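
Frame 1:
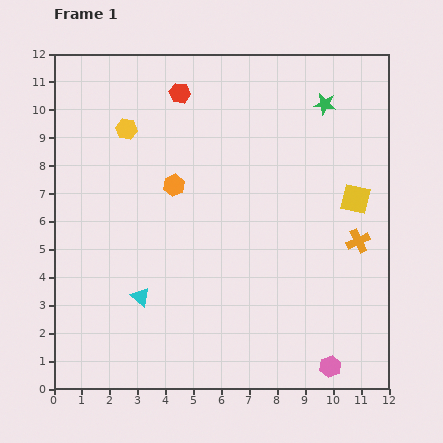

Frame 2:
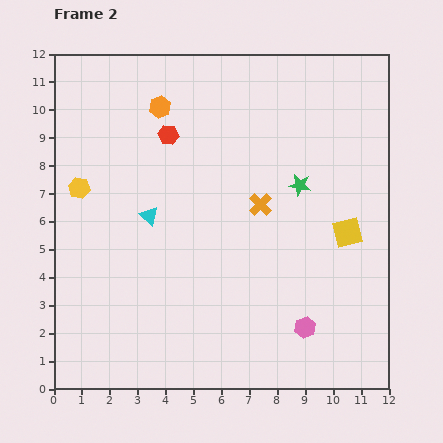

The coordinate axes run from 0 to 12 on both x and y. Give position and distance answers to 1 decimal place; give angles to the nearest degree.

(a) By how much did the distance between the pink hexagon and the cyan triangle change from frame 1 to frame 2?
-0.3

Distance in frame 1: 7.2. Distance in frame 2: 6.9.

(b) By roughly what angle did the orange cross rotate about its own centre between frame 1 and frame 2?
20° counter-clockwise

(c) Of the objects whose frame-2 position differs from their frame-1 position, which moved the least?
the yellow square

(moved 1.2)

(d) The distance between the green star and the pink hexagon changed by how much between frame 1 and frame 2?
-4.3

Distance in frame 1: 9.4. Distance in frame 2: 5.1.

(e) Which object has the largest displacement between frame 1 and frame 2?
the orange cross

(moved 3.7; next 3.0)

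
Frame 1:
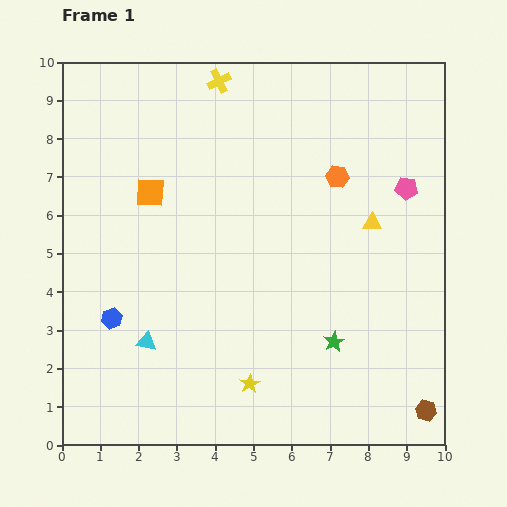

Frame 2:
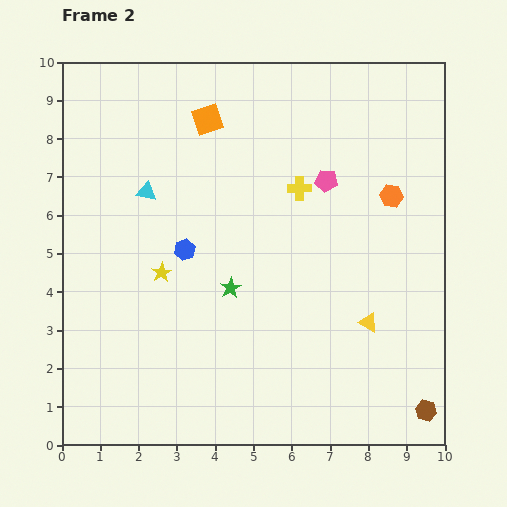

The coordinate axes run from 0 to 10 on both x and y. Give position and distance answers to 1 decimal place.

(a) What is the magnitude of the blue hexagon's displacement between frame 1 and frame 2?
2.6

The blue hexagon moved from (1.3, 3.3) to (3.2, 5.1), a distance of √(1.9² + 1.8²) ≈ 2.6.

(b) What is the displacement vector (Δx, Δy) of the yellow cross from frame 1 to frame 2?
(2.1, -2.8)

The yellow cross was at (4.1, 9.5) in frame 1 and (6.2, 6.7) in frame 2.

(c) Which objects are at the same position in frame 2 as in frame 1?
the brown hexagon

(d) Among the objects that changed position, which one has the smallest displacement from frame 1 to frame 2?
the orange hexagon

(moved 1.5)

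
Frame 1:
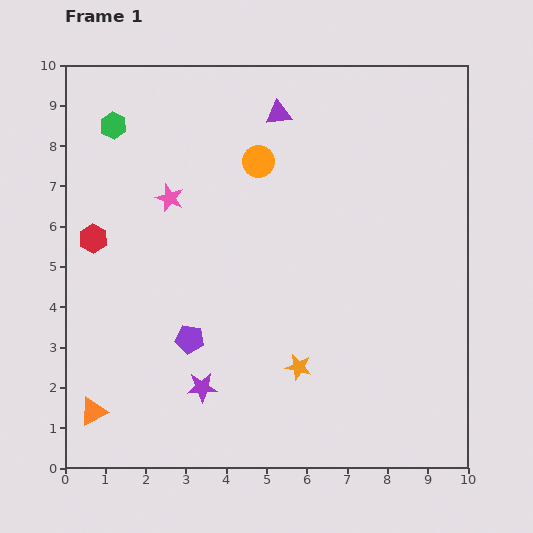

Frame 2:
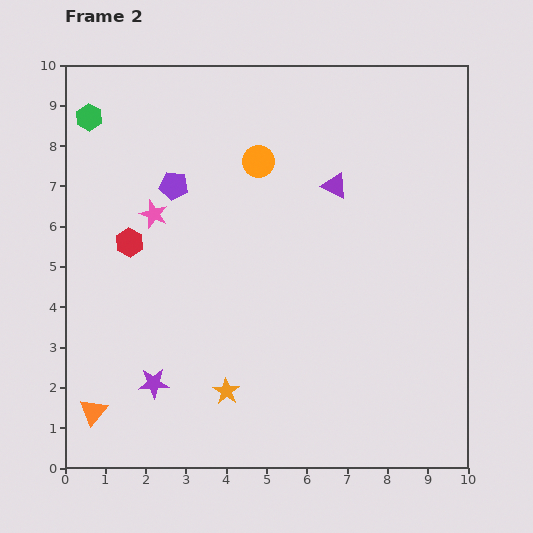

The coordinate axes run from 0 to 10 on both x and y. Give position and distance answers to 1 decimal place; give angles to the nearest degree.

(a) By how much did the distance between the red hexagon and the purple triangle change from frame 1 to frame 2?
-0.2

Distance in frame 1: 5.5. Distance in frame 2: 5.3.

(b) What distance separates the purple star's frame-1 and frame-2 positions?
1.2

The purple star moved from (3.4, 2.0) to (2.2, 2.1), a distance of √(1.2² + 0.1²) ≈ 1.2.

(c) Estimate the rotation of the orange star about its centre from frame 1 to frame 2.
21° clockwise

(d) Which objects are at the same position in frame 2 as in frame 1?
the orange circle, the orange triangle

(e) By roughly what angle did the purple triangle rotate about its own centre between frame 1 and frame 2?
34° clockwise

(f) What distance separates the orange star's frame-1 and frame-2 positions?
1.9

The orange star moved from (5.8, 2.5) to (4.0, 1.9), a distance of √(1.8² + 0.6²) ≈ 1.9.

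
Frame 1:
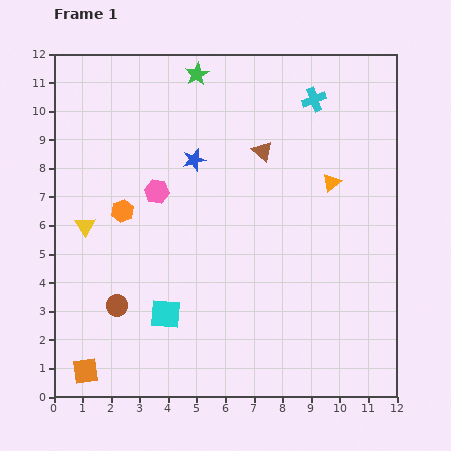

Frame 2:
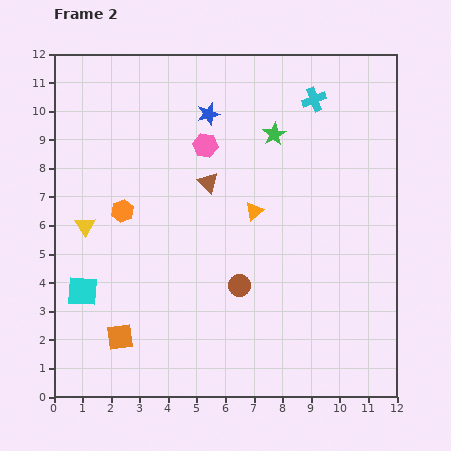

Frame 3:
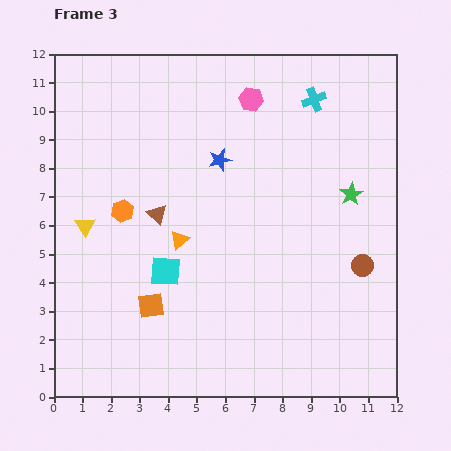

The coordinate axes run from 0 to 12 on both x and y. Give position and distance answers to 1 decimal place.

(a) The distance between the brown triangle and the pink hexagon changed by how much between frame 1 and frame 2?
-2.7

Distance in frame 1: 4.0. Distance in frame 2: 1.3.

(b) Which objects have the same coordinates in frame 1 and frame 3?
the orange hexagon, the yellow triangle, the cyan cross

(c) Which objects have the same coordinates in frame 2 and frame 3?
the orange hexagon, the yellow triangle, the cyan cross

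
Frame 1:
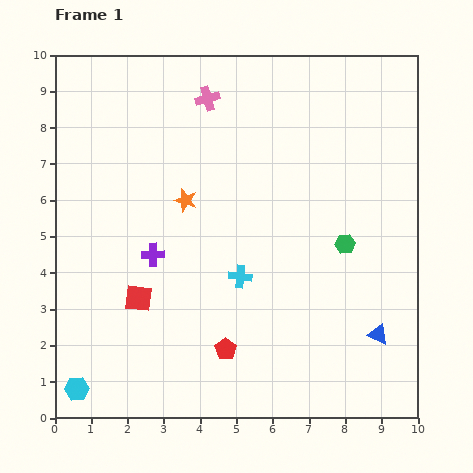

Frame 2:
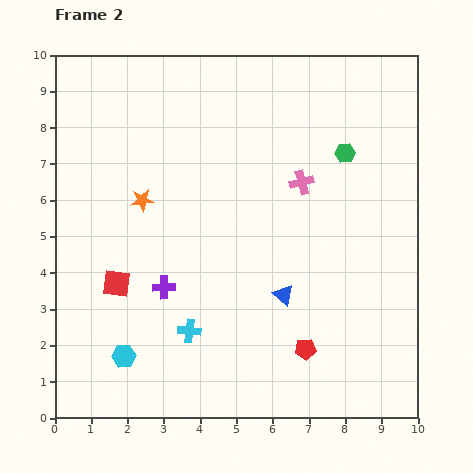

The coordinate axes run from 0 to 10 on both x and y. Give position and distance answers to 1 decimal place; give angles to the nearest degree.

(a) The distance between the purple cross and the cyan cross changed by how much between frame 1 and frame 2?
-1.1

Distance in frame 1: 2.5. Distance in frame 2: 1.4.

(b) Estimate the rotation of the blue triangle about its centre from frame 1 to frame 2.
17° clockwise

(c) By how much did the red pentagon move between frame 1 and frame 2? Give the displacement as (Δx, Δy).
(2.2, 0.0)

The red pentagon was at (4.7, 1.9) in frame 1 and (6.9, 1.9) in frame 2.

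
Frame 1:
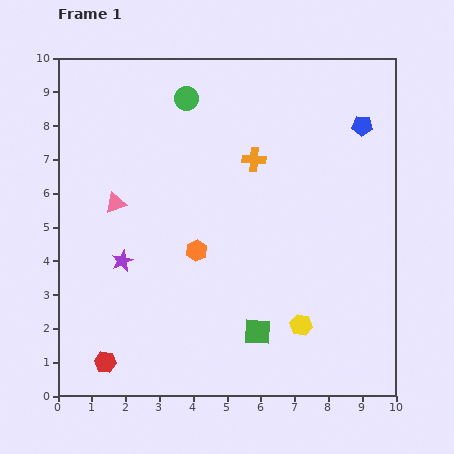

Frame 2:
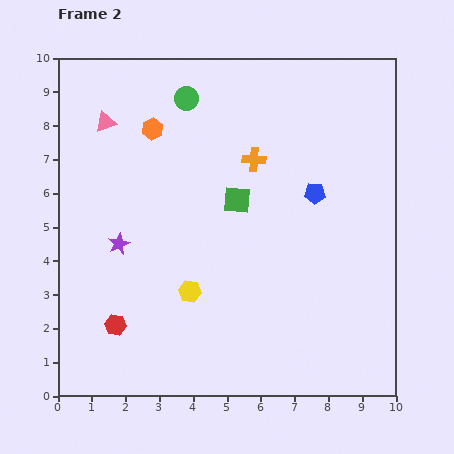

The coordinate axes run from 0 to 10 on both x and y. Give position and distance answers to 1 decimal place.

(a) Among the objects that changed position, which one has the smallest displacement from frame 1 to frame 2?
the purple star

(moved 0.5)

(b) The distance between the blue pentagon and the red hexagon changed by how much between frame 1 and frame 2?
-3.2

Distance in frame 1: 10.3. Distance in frame 2: 7.1.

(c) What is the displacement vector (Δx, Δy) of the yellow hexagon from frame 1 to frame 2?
(-3.3, 1.0)

The yellow hexagon was at (7.2, 2.1) in frame 1 and (3.9, 3.1) in frame 2.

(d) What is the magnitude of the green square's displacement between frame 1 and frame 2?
3.9

The green square moved from (5.9, 1.9) to (5.3, 5.8), a distance of √(0.6² + 3.9²) ≈ 3.9.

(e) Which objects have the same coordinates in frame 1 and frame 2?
the orange cross, the green circle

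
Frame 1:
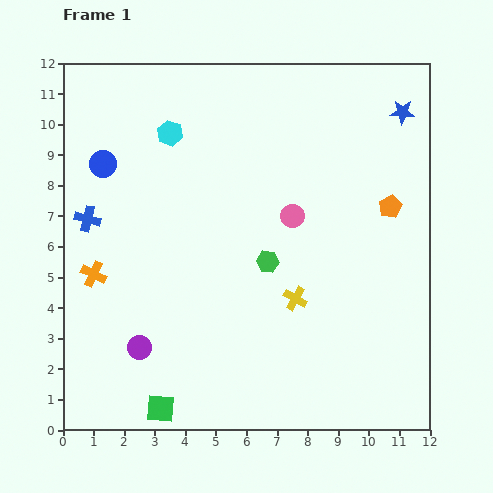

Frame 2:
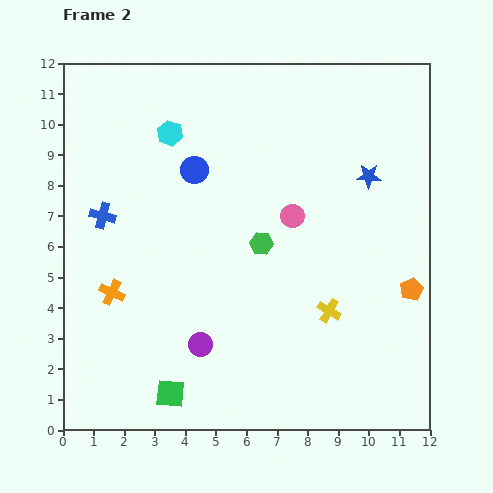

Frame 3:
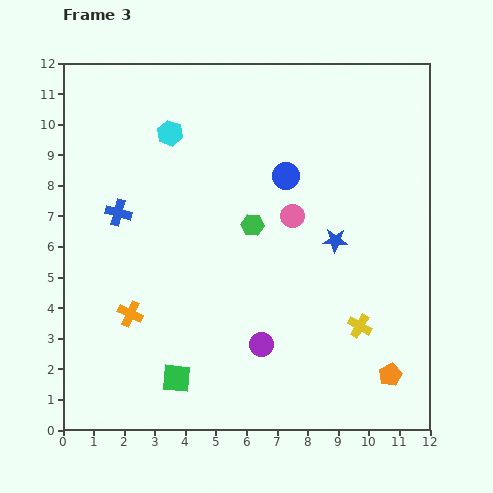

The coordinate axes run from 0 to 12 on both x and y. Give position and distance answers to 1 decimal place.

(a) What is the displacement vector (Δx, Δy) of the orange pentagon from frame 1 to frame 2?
(0.7, -2.7)

The orange pentagon was at (10.7, 7.3) in frame 1 and (11.4, 4.6) in frame 2.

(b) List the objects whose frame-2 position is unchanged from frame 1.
the pink circle, the cyan hexagon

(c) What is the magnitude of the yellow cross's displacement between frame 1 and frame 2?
1.2

The yellow cross moved from (7.6, 4.3) to (8.7, 3.9), a distance of √(1.1² + 0.4²) ≈ 1.2.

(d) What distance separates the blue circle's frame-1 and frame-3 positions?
6.0

The blue circle moved from (1.3, 8.7) to (7.3, 8.3), a distance of √(6.0² + 0.4²) ≈ 6.0.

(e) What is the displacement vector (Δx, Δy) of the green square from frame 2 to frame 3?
(0.2, 0.5)

The green square was at (3.5, 1.2) in frame 2 and (3.7, 1.7) in frame 3.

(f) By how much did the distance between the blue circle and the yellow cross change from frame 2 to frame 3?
-0.9

Distance in frame 2: 6.4. Distance in frame 3: 5.5.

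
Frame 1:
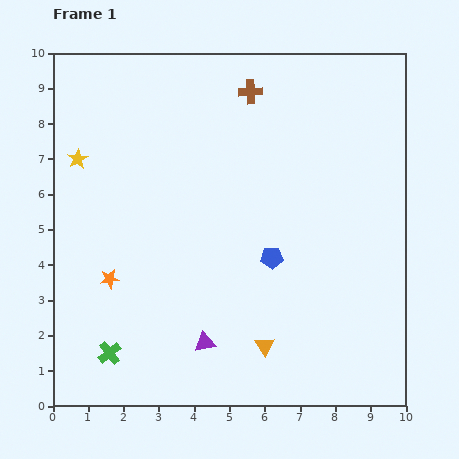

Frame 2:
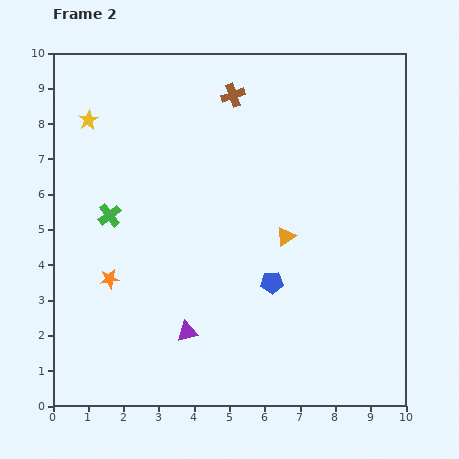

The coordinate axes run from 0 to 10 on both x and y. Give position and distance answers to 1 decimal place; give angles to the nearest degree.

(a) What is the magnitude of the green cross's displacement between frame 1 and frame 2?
3.9

The green cross moved from (1.6, 1.5) to (1.6, 5.4), a distance of √(0.0² + 3.9²) ≈ 3.9.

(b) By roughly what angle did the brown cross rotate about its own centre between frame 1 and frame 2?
16° counter-clockwise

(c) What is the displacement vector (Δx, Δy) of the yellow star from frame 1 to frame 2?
(0.3, 1.1)

The yellow star was at (0.7, 7.0) in frame 1 and (1.0, 8.1) in frame 2.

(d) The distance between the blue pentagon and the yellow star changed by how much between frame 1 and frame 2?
+0.7

Distance in frame 1: 6.2. Distance in frame 2: 6.9.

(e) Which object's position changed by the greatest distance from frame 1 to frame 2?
the green cross

(moved 3.9; next 3.2)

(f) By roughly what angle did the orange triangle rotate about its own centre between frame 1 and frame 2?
30° clockwise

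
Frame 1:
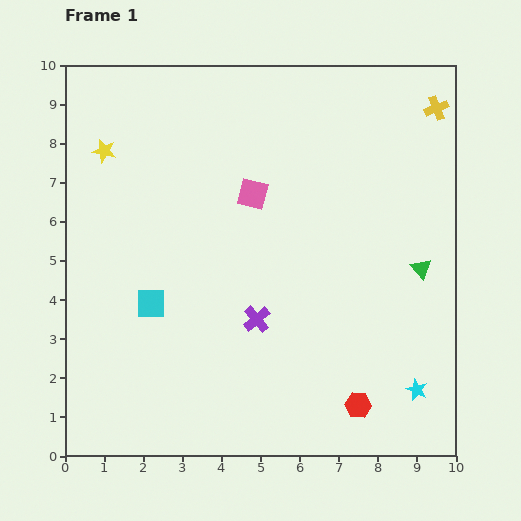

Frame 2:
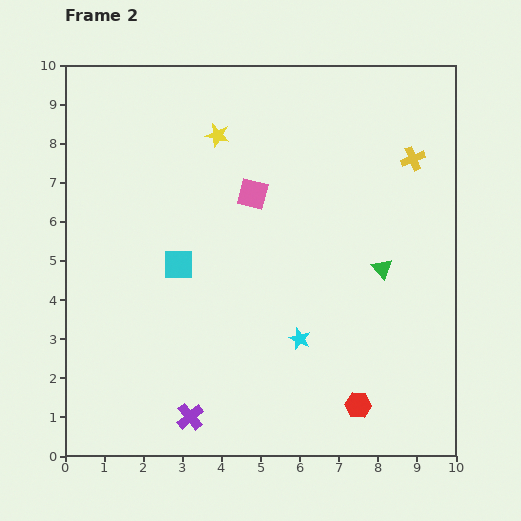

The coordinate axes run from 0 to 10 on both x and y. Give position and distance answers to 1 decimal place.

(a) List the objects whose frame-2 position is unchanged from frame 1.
the red hexagon, the pink square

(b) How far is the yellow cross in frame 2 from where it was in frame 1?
1.4

The yellow cross moved from (9.5, 8.9) to (8.9, 7.6), a distance of √(0.6² + 1.3²) ≈ 1.4.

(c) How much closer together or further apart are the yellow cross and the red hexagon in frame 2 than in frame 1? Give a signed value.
-1.4

Distance in frame 1: 7.9. Distance in frame 2: 6.5.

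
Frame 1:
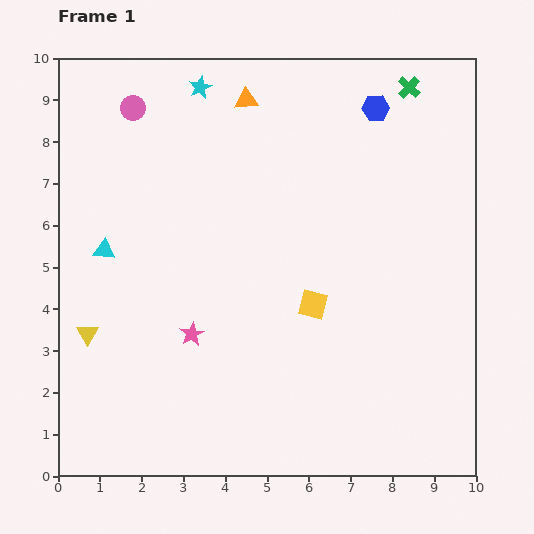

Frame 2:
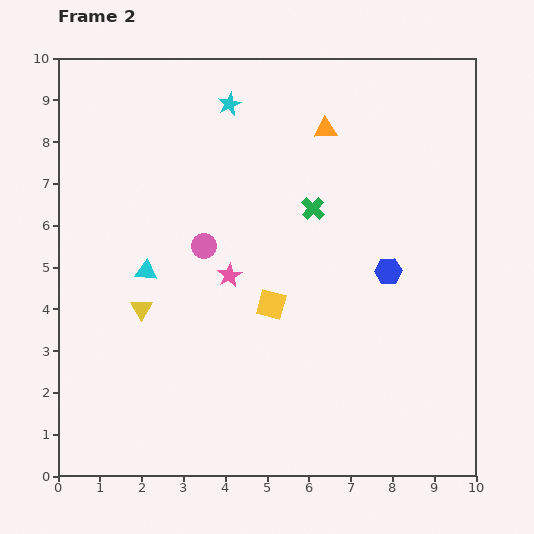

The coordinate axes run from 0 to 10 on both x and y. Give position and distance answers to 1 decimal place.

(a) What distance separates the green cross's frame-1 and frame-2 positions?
3.7

The green cross moved from (8.4, 9.3) to (6.1, 6.4), a distance of √(2.3² + 2.9²) ≈ 3.7.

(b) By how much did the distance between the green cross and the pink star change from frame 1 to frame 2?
-5.3

Distance in frame 1: 7.9. Distance in frame 2: 2.6.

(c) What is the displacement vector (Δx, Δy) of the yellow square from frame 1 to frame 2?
(-1.0, 0.0)

The yellow square was at (6.1, 4.1) in frame 1 and (5.1, 4.1) in frame 2.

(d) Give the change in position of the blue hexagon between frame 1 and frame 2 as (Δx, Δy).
(0.3, -3.9)

The blue hexagon was at (7.6, 8.8) in frame 1 and (7.9, 4.9) in frame 2.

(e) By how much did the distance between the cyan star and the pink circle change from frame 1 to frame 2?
+1.8

Distance in frame 1: 1.7. Distance in frame 2: 3.5.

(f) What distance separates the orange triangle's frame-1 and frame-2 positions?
2.0

The orange triangle moved from (4.5, 9.0) to (6.4, 8.3), a distance of √(1.9² + 0.7²) ≈ 2.0.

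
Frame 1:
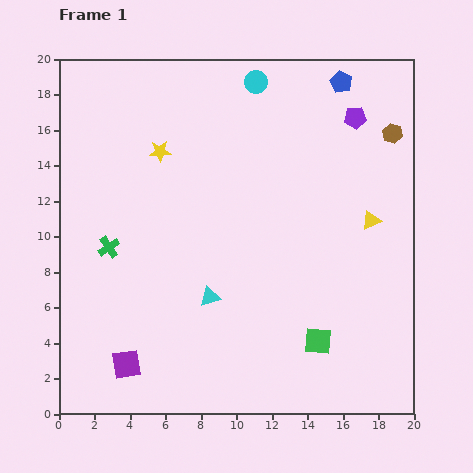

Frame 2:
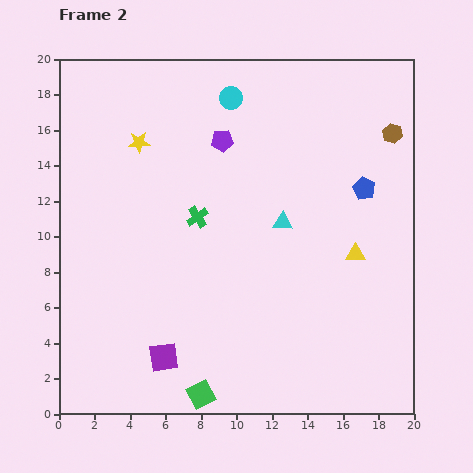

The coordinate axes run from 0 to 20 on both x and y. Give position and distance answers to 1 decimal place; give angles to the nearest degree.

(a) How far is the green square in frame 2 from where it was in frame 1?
7.2

The green square moved from (14.6, 4.1) to (8.0, 1.1), a distance of √(6.6² + 3.0²) ≈ 7.2.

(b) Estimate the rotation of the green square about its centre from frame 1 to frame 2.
32° counter-clockwise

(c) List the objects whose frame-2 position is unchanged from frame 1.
the brown hexagon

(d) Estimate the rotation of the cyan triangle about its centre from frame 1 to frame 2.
17° clockwise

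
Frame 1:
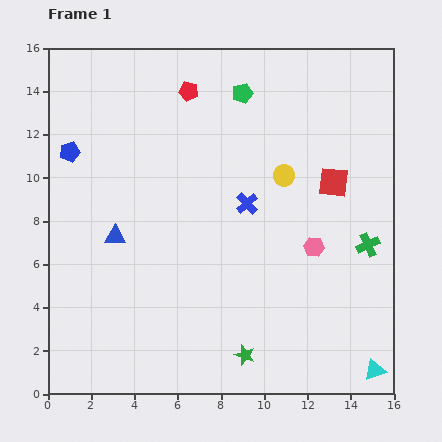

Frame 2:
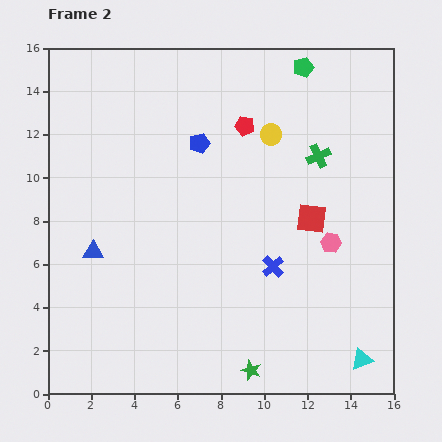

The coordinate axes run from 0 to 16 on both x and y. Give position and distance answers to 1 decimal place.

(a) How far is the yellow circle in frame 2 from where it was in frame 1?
2.0

The yellow circle moved from (10.9, 10.1) to (10.3, 12.0), a distance of √(0.6² + 1.9²) ≈ 2.0.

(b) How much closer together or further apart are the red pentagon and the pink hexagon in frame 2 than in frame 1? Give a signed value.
-2.5

Distance in frame 1: 9.2. Distance in frame 2: 6.7.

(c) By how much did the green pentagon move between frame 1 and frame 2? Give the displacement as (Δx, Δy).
(2.8, 1.2)

The green pentagon was at (9.0, 13.9) in frame 1 and (11.8, 15.1) in frame 2.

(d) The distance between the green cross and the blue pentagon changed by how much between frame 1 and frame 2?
-9.0

Distance in frame 1: 14.5. Distance in frame 2: 5.5.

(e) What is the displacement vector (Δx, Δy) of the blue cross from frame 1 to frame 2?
(1.2, -2.9)

The blue cross was at (9.2, 8.8) in frame 1 and (10.4, 5.9) in frame 2.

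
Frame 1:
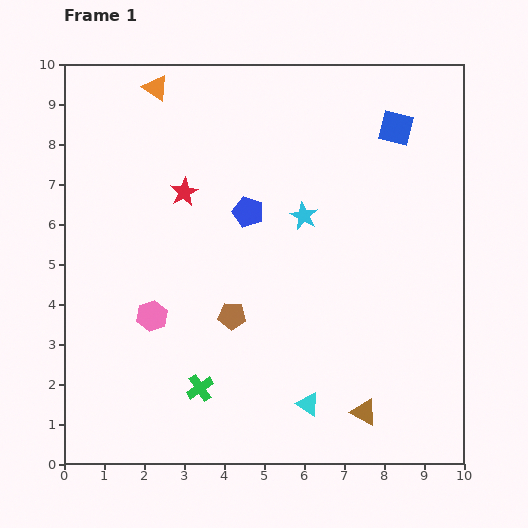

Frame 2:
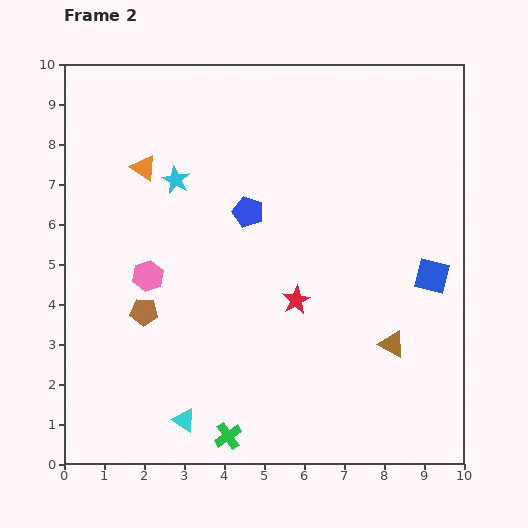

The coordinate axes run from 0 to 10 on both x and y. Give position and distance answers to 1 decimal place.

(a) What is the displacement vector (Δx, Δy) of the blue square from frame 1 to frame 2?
(0.9, -3.7)

The blue square was at (8.3, 8.4) in frame 1 and (9.2, 4.7) in frame 2.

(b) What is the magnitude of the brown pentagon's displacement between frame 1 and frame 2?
2.2

The brown pentagon moved from (4.2, 3.7) to (2.0, 3.8), a distance of √(2.2² + 0.1²) ≈ 2.2.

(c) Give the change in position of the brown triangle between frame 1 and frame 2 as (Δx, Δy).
(0.7, 1.7)

The brown triangle was at (7.5, 1.3) in frame 1 and (8.2, 3.0) in frame 2.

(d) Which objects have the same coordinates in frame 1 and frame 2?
the blue pentagon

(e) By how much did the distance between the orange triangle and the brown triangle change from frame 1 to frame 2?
-2.0

Distance in frame 1: 9.6. Distance in frame 2: 7.6.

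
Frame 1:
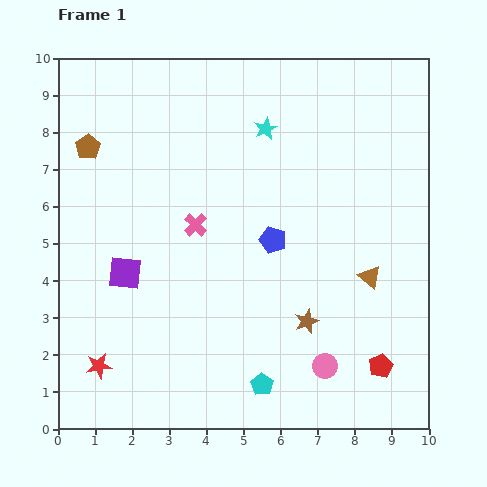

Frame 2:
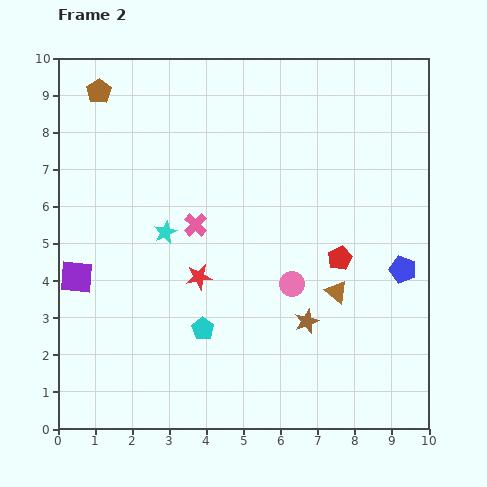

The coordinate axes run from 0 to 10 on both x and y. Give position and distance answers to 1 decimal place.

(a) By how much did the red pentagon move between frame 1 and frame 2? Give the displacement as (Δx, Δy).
(-1.1, 2.9)

The red pentagon was at (8.7, 1.7) in frame 1 and (7.6, 4.6) in frame 2.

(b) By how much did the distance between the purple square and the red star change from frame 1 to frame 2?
+0.7

Distance in frame 1: 2.6. Distance in frame 2: 3.3.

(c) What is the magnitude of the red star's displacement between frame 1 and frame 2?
3.6

The red star moved from (1.1, 1.7) to (3.8, 4.1), a distance of √(2.7² + 2.4²) ≈ 3.6.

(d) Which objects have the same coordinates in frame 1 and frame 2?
the pink cross, the brown star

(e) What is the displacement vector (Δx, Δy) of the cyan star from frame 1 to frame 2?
(-2.7, -2.8)

The cyan star was at (5.6, 8.1) in frame 1 and (2.9, 5.3) in frame 2.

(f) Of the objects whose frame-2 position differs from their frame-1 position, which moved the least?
the brown triangle

(moved 1.0)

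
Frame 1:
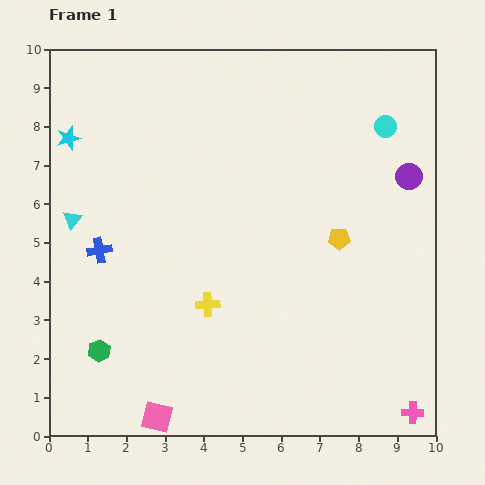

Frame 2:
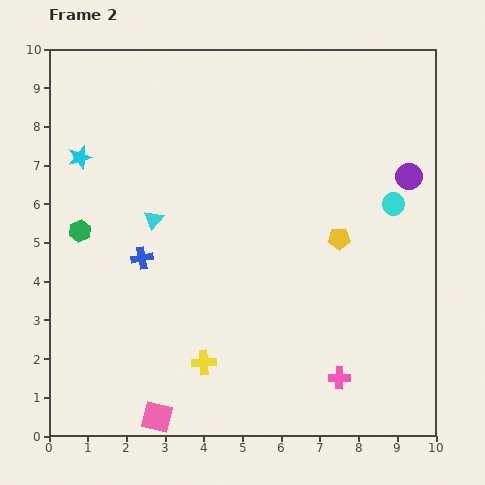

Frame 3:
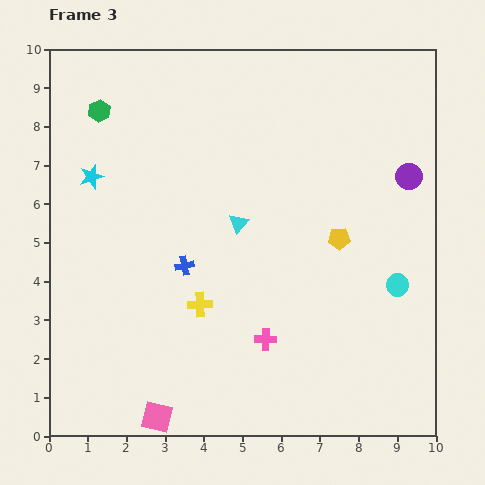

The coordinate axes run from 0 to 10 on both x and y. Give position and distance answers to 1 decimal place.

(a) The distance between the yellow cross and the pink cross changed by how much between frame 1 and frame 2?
-2.5

Distance in frame 1: 6.0. Distance in frame 2: 3.5.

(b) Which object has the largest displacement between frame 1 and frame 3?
the green hexagon

(moved 6.2; next 4.3)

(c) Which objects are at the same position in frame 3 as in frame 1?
the pink square, the yellow pentagon, the purple circle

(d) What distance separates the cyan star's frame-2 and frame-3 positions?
0.6

The cyan star moved from (0.8, 7.2) to (1.1, 6.7), a distance of √(0.3² + 0.5²) ≈ 0.6.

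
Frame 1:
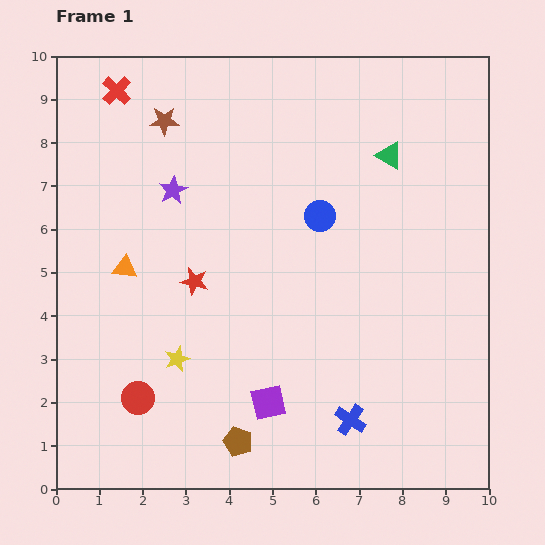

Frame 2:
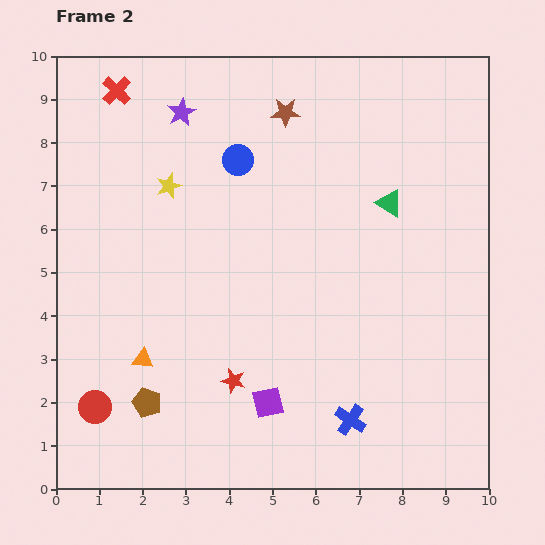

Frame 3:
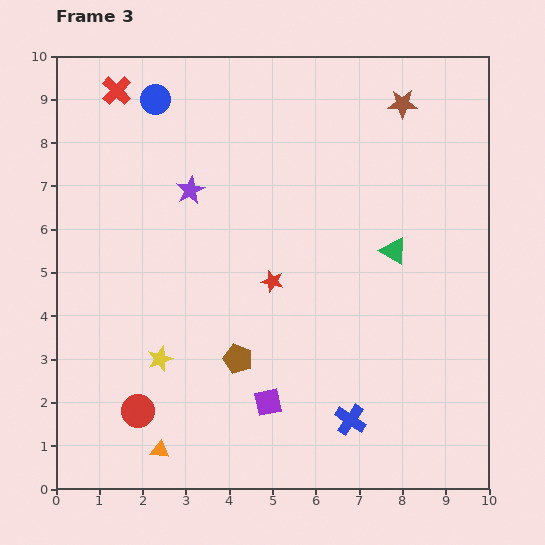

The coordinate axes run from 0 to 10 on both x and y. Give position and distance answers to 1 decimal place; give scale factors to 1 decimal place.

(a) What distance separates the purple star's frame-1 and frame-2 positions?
1.8

The purple star moved from (2.7, 6.9) to (2.9, 8.7), a distance of √(0.2² + 1.8²) ≈ 1.8.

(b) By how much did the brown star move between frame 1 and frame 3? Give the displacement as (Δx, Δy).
(5.5, 0.4)

The brown star was at (2.5, 8.5) in frame 1 and (8.0, 8.9) in frame 3.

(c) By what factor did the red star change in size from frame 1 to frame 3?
0.8×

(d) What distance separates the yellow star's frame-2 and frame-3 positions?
4.0

The yellow star moved from (2.6, 7.0) to (2.4, 3.0), a distance of √(0.2² + 4.0²) ≈ 4.0.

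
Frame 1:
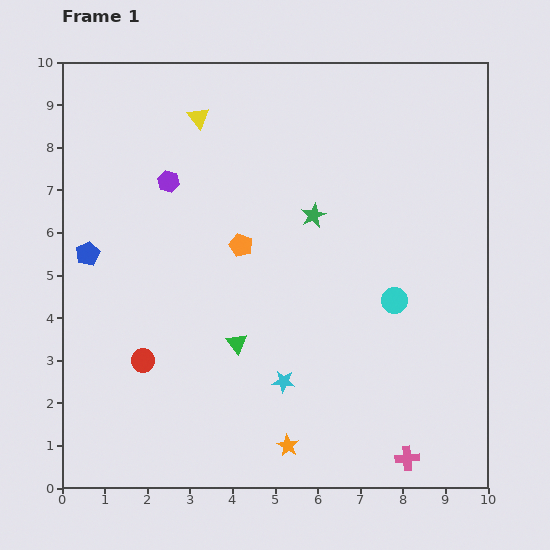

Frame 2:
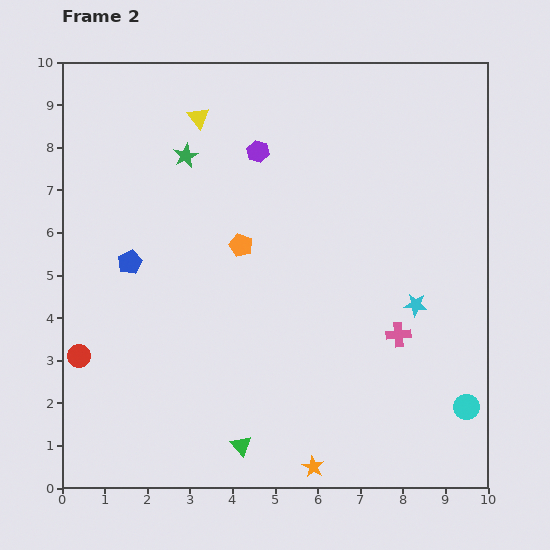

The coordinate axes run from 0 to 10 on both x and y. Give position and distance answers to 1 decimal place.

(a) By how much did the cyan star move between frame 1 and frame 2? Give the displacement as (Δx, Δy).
(3.1, 1.8)

The cyan star was at (5.2, 2.5) in frame 1 and (8.3, 4.3) in frame 2.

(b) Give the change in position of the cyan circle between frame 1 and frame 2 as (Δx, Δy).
(1.7, -2.5)

The cyan circle was at (7.8, 4.4) in frame 1 and (9.5, 1.9) in frame 2.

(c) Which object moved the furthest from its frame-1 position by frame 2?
the cyan star

(moved 3.6; next 3.3)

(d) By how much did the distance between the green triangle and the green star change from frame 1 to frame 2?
+3.4

Distance in frame 1: 3.5. Distance in frame 2: 6.9.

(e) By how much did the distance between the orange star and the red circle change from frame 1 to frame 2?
+2.2

Distance in frame 1: 3.9. Distance in frame 2: 6.1.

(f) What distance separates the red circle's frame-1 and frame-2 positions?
1.5

The red circle moved from (1.9, 3.0) to (0.4, 3.1), a distance of √(1.5² + 0.1²) ≈ 1.5.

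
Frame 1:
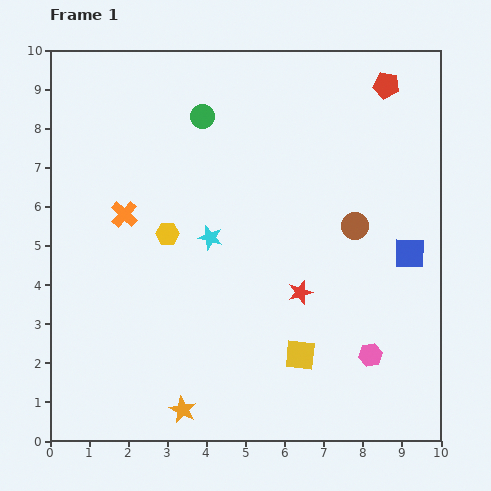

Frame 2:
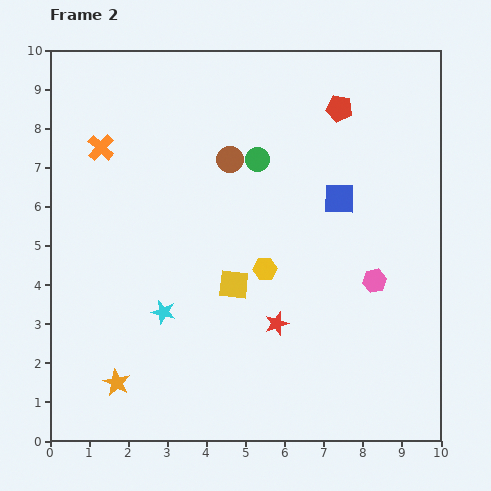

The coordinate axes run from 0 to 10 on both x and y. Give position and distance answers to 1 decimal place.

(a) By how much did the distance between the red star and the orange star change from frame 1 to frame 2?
+0.2

Distance in frame 1: 4.2. Distance in frame 2: 4.4.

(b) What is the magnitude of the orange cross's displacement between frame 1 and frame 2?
1.8

The orange cross moved from (1.9, 5.8) to (1.3, 7.5), a distance of √(0.6² + 1.7²) ≈ 1.8.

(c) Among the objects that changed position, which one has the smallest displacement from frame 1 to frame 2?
the red star

(moved 1.0)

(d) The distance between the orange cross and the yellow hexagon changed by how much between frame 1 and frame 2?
+4.0

Distance in frame 1: 1.2. Distance in frame 2: 5.2.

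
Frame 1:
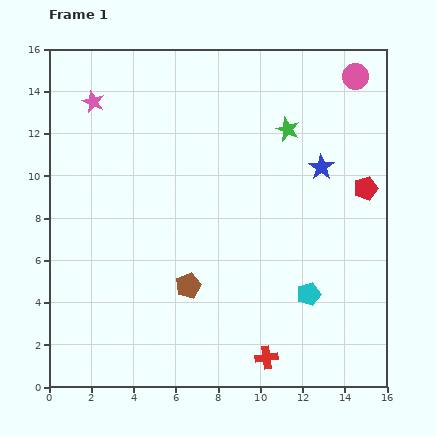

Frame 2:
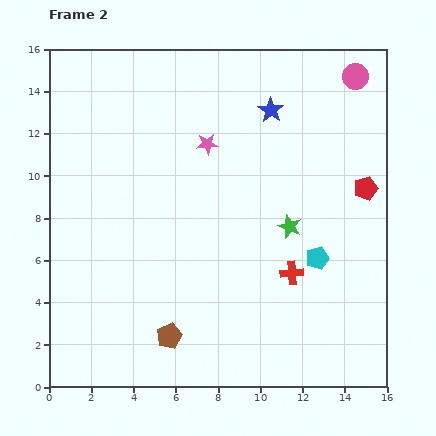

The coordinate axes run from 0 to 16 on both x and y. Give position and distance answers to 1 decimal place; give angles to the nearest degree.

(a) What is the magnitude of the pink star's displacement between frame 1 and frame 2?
5.8

The pink star moved from (2.1, 13.5) to (7.5, 11.5), a distance of √(5.4² + 2.0²) ≈ 5.8.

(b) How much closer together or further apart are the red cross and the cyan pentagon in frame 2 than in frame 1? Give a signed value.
-2.2

Distance in frame 1: 3.6. Distance in frame 2: 1.4.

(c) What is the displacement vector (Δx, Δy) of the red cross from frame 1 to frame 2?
(1.2, 4.0)

The red cross was at (10.3, 1.4) in frame 1 and (11.5, 5.4) in frame 2.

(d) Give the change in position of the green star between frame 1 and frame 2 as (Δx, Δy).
(0.1, -4.6)

The green star was at (11.3, 12.2) in frame 1 and (11.4, 7.6) in frame 2.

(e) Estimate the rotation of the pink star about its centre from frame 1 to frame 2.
27° counter-clockwise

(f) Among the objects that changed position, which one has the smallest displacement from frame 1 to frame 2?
the cyan pentagon

(moved 1.7)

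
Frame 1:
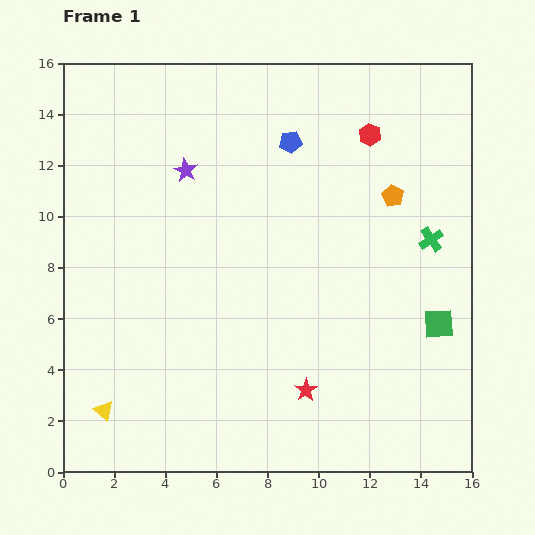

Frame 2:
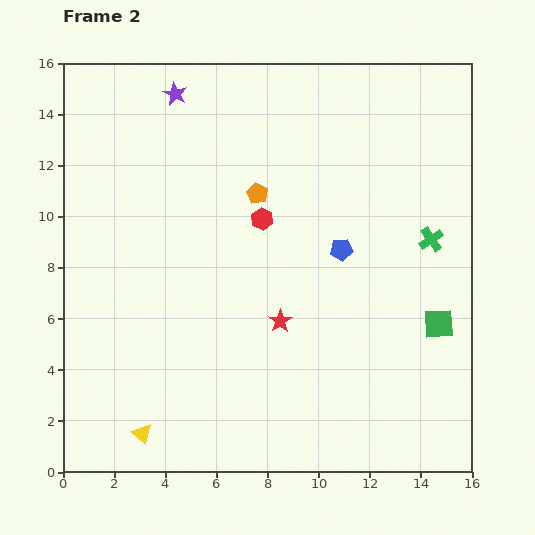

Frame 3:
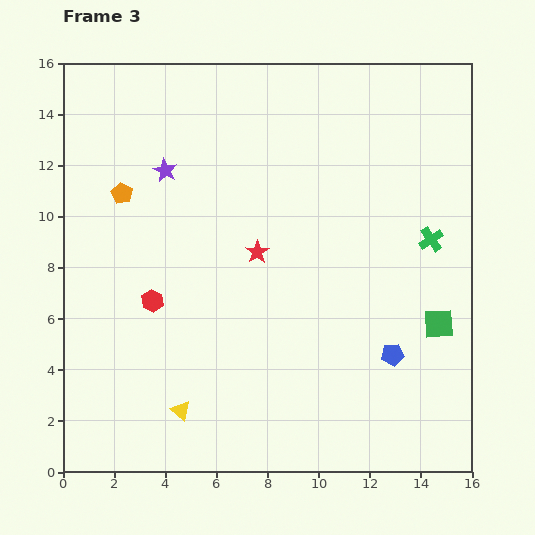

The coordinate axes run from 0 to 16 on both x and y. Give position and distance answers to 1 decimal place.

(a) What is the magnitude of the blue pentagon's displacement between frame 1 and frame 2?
4.7

The blue pentagon moved from (8.9, 12.9) to (10.9, 8.7), a distance of √(2.0² + 4.2²) ≈ 4.7.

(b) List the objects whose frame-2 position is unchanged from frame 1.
the green square, the green cross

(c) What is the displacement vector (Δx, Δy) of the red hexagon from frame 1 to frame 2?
(-4.2, -3.3)

The red hexagon was at (12.0, 13.2) in frame 1 and (7.8, 9.9) in frame 2.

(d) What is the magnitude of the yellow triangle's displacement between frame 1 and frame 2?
1.7

The yellow triangle moved from (1.6, 2.4) to (3.1, 1.5), a distance of √(1.5² + 0.9²) ≈ 1.7.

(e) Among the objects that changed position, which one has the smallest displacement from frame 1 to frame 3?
the purple star

(moved 0.8)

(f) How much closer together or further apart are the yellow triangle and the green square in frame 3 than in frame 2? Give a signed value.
-1.7

Distance in frame 2: 12.4. Distance in frame 3: 10.7.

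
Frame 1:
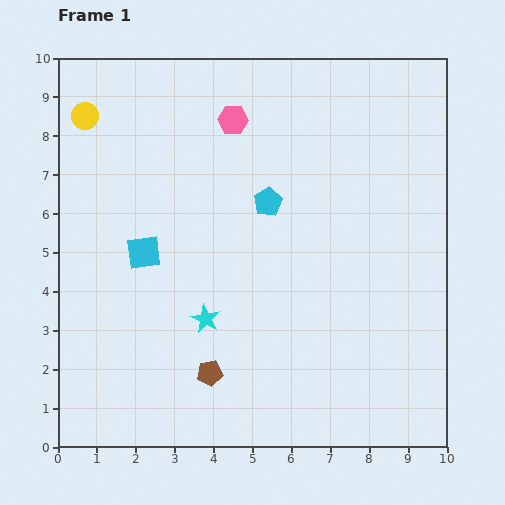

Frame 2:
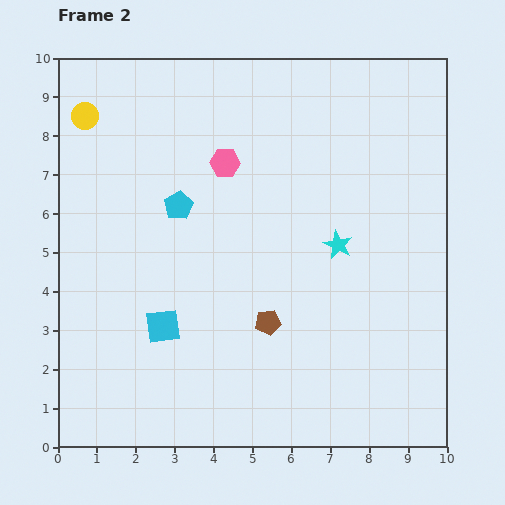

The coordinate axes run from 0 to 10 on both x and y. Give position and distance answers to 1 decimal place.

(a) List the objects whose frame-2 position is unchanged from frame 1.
the yellow circle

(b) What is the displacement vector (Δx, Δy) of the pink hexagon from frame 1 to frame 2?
(-0.2, -1.1)

The pink hexagon was at (4.5, 8.4) in frame 1 and (4.3, 7.3) in frame 2.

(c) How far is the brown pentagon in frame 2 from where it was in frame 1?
2.0

The brown pentagon moved from (3.9, 1.9) to (5.4, 3.2), a distance of √(1.5² + 1.3²) ≈ 2.0.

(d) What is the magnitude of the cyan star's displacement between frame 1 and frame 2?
3.9

The cyan star moved from (3.8, 3.3) to (7.2, 5.2), a distance of √(3.4² + 1.9²) ≈ 3.9.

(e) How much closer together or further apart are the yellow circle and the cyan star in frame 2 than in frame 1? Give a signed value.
+1.2

Distance in frame 1: 6.1. Distance in frame 2: 7.3.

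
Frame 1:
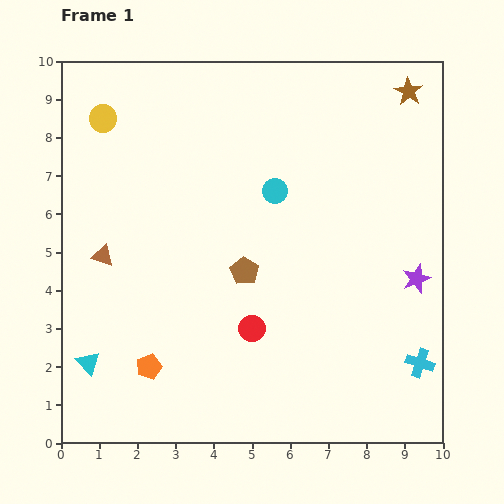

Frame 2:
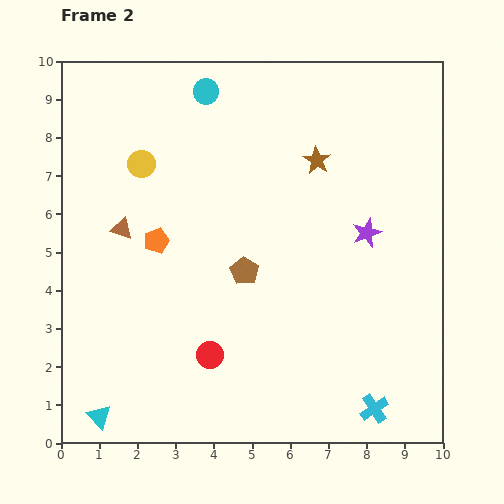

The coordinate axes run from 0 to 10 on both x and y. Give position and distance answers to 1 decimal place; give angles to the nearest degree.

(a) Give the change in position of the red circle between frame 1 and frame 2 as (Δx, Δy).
(-1.1, -0.7)

The red circle was at (5.0, 3.0) in frame 1 and (3.9, 2.3) in frame 2.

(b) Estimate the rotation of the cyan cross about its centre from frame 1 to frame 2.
39° clockwise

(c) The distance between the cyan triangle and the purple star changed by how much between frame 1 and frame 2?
-0.4

Distance in frame 1: 8.9. Distance in frame 2: 8.5.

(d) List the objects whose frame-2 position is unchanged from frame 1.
the brown pentagon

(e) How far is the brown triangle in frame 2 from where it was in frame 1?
0.9

The brown triangle moved from (1.1, 4.9) to (1.6, 5.6), a distance of √(0.5² + 0.7²) ≈ 0.9.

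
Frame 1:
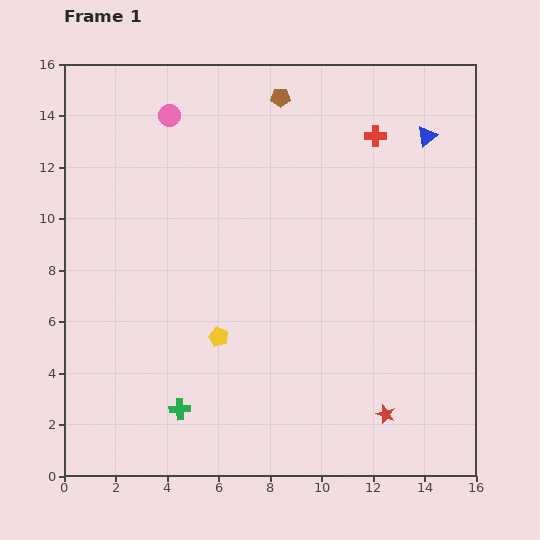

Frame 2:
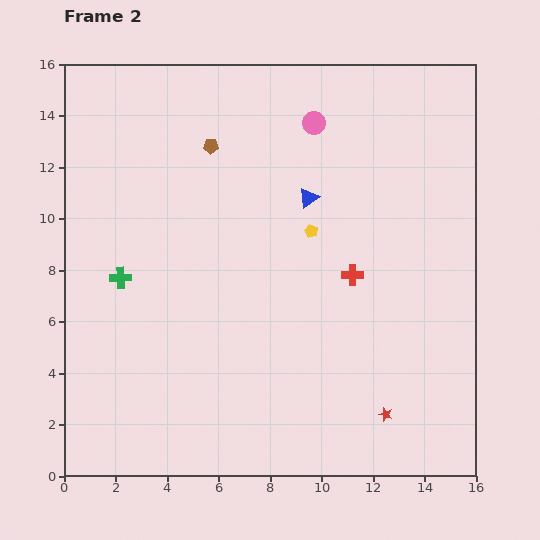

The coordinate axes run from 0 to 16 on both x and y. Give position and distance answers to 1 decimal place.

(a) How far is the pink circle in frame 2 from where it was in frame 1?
5.6

The pink circle moved from (4.1, 14.0) to (9.7, 13.7), a distance of √(5.6² + 0.3²) ≈ 5.6.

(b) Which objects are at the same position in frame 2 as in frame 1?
the red star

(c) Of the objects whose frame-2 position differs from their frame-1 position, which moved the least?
the brown pentagon

(moved 3.3)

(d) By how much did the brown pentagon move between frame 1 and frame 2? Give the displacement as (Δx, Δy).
(-2.7, -1.9)

The brown pentagon was at (8.4, 14.7) in frame 1 and (5.7, 12.8) in frame 2.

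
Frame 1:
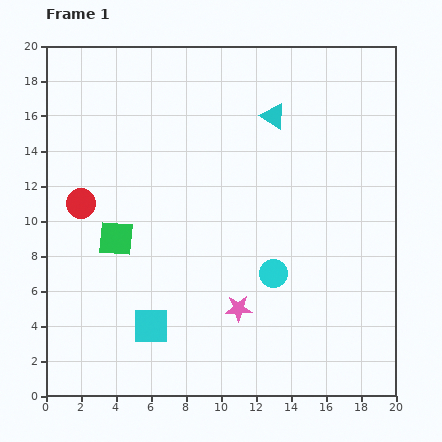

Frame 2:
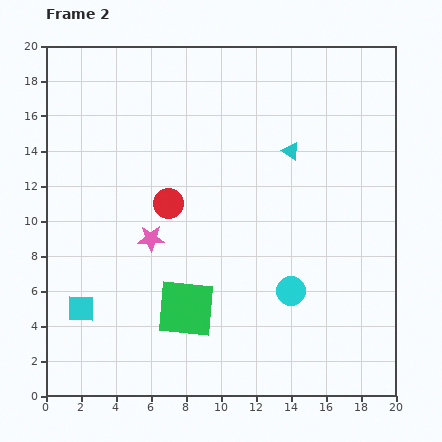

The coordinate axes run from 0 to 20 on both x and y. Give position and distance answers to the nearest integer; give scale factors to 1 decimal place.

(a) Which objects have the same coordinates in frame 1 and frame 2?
none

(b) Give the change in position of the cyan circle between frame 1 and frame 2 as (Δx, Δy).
(1, -1)

The cyan circle was at (13, 7) in frame 1 and (14, 6) in frame 2.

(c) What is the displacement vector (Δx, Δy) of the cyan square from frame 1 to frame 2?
(-4, 1)

The cyan square was at (6, 4) in frame 1 and (2, 5) in frame 2.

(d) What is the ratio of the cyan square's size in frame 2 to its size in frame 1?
0.7×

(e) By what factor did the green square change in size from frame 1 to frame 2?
1.6×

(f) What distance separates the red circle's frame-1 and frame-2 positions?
5

The red circle moved from (2, 11) to (7, 11), a distance of √(5² + 0²) ≈ 5.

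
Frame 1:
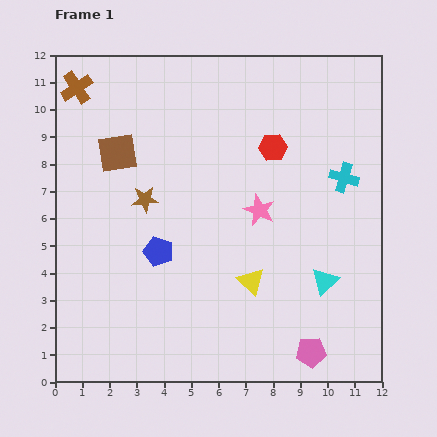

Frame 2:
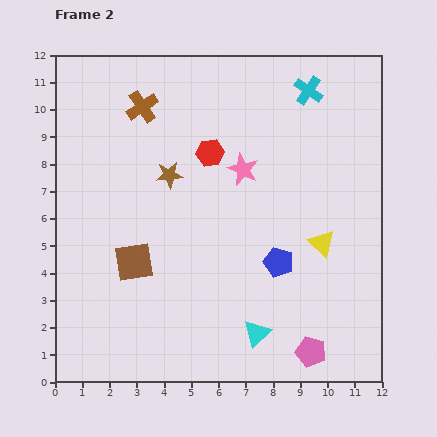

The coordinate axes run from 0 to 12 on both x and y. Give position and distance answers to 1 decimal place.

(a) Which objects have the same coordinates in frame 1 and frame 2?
the pink pentagon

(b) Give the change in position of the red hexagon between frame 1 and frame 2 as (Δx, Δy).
(-2.3, -0.2)

The red hexagon was at (8.0, 8.6) in frame 1 and (5.7, 8.4) in frame 2.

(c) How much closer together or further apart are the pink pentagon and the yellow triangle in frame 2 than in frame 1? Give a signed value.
+0.6

Distance in frame 1: 3.4. Distance in frame 2: 4.0.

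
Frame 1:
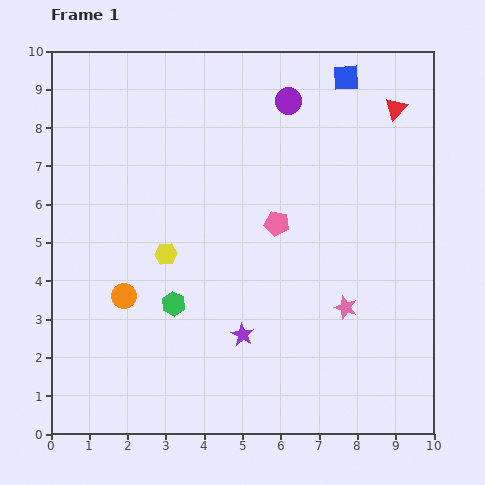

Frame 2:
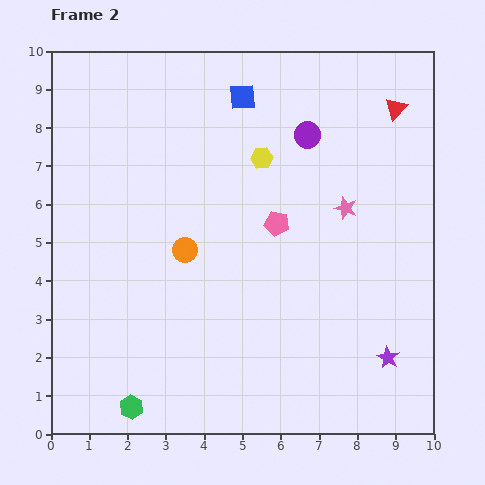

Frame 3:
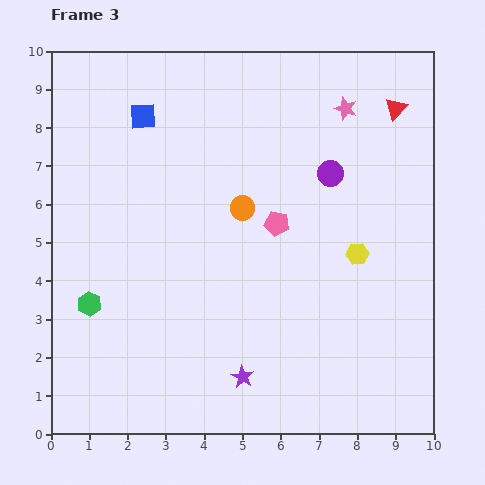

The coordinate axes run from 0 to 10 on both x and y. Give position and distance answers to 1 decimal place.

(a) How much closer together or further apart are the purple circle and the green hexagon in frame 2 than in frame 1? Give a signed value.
+2.4

Distance in frame 1: 6.1. Distance in frame 2: 8.5.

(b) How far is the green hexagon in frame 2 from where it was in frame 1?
2.9

The green hexagon moved from (3.2, 3.4) to (2.1, 0.7), a distance of √(1.1² + 2.7²) ≈ 2.9.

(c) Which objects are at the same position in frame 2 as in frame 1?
the pink pentagon, the red triangle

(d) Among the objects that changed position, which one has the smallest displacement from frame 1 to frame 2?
the purple circle

(moved 1.0)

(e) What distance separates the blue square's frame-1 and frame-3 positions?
5.4

The blue square moved from (7.7, 9.3) to (2.4, 8.3), a distance of √(5.3² + 1.0²) ≈ 5.4.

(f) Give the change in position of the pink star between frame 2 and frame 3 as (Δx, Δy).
(0.0, 2.6)

The pink star was at (7.7, 5.9) in frame 2 and (7.7, 8.5) in frame 3.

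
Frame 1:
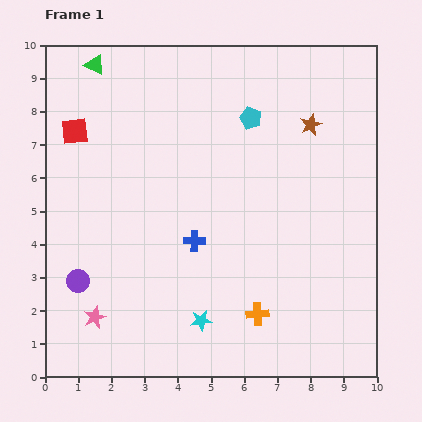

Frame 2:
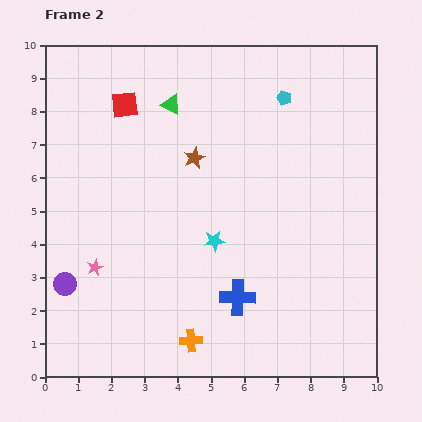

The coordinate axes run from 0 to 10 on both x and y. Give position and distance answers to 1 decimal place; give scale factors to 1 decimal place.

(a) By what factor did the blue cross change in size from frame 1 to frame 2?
1.7×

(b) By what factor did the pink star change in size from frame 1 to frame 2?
0.7×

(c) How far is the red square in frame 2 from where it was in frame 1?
1.7

The red square moved from (0.9, 7.4) to (2.4, 8.2), a distance of √(1.5² + 0.8²) ≈ 1.7.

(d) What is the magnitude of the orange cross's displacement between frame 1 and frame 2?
2.2

The orange cross moved from (6.4, 1.9) to (4.4, 1.1), a distance of √(2.0² + 0.8²) ≈ 2.2.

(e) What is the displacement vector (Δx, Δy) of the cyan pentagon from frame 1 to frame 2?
(1.0, 0.6)

The cyan pentagon was at (6.2, 7.8) in frame 1 and (7.2, 8.4) in frame 2.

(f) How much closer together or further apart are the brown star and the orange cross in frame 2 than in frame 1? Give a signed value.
-0.4

Distance in frame 1: 5.9. Distance in frame 2: 5.5.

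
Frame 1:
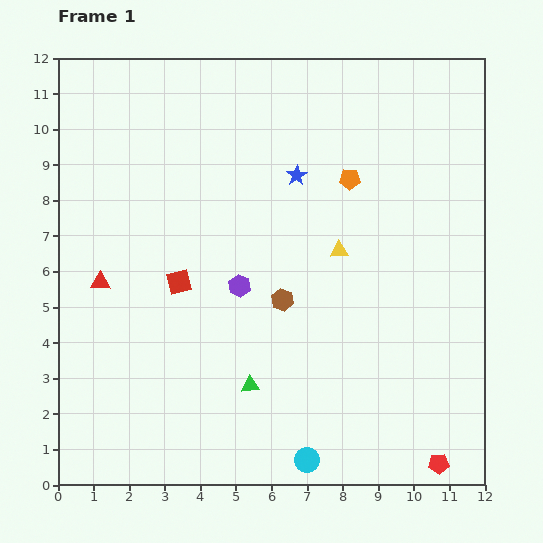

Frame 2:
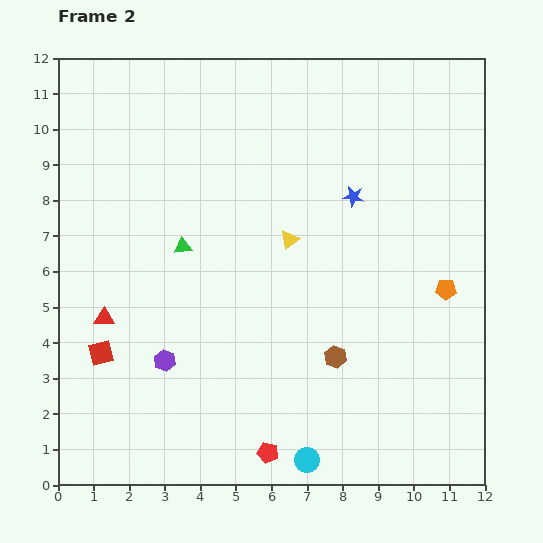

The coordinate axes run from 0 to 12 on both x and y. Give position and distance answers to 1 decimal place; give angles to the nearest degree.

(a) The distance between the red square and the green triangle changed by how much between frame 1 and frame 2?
+0.3

Distance in frame 1: 3.5. Distance in frame 2: 3.8.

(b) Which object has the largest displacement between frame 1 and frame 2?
the red pentagon

(moved 4.8; next 4.3)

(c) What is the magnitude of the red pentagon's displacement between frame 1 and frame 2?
4.8

The red pentagon moved from (10.7, 0.6) to (5.9, 0.9), a distance of √(4.8² + 0.3²) ≈ 4.8.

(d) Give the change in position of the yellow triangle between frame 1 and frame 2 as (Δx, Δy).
(-1.4, 0.3)

The yellow triangle was at (7.9, 6.6) in frame 1 and (6.5, 6.9) in frame 2.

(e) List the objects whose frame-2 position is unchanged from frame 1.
the cyan circle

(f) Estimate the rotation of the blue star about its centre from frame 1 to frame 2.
31° counter-clockwise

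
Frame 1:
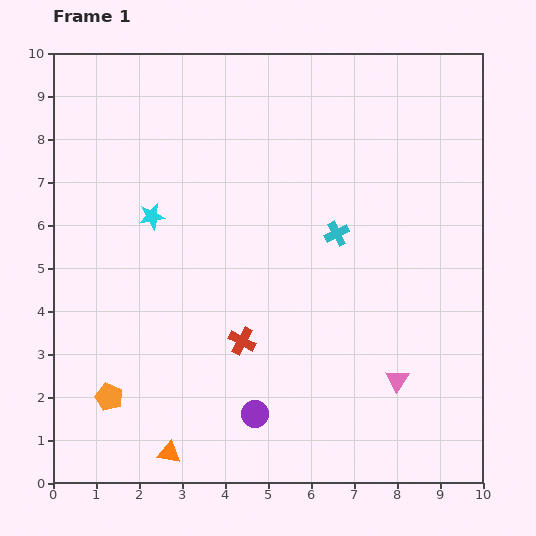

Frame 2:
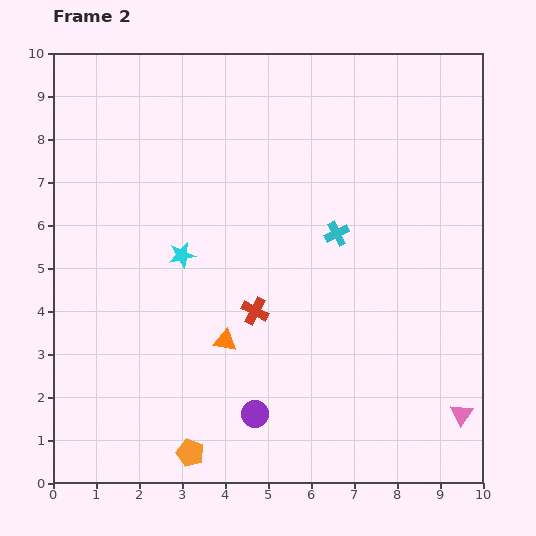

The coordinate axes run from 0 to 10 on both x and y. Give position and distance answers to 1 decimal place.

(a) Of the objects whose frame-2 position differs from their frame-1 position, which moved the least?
the red cross

(moved 0.8)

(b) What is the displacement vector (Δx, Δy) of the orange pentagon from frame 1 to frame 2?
(1.9, -1.3)

The orange pentagon was at (1.3, 2.0) in frame 1 and (3.2, 0.7) in frame 2.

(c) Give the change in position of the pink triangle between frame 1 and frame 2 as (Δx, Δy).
(1.5, -0.8)

The pink triangle was at (8.0, 2.4) in frame 1 and (9.5, 1.6) in frame 2.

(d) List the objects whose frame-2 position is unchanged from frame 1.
the purple circle, the cyan cross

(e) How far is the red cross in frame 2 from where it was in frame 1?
0.8

The red cross moved from (4.4, 3.3) to (4.7, 4.0), a distance of √(0.3² + 0.7²) ≈ 0.8.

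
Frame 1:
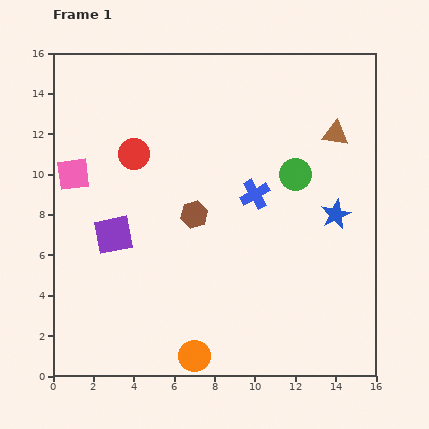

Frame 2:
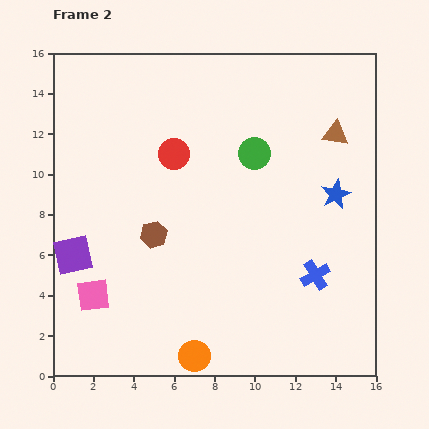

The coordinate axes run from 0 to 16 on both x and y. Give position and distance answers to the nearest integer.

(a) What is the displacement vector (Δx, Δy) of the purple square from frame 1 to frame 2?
(-2, -1)

The purple square was at (3, 7) in frame 1 and (1, 6) in frame 2.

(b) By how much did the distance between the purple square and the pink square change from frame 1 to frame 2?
-2

Distance in frame 1: 4. Distance in frame 2: 2.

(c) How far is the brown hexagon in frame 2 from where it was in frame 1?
2

The brown hexagon moved from (7, 8) to (5, 7), a distance of √(2² + 1²) ≈ 2.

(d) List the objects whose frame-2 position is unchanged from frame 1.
the orange circle, the brown triangle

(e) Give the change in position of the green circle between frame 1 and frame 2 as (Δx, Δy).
(-2, 1)

The green circle was at (12, 10) in frame 1 and (10, 11) in frame 2.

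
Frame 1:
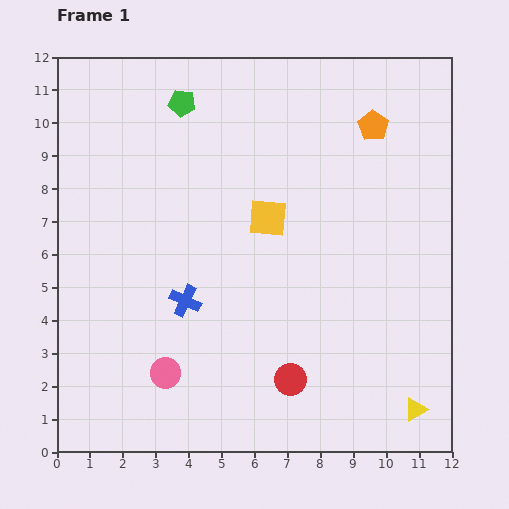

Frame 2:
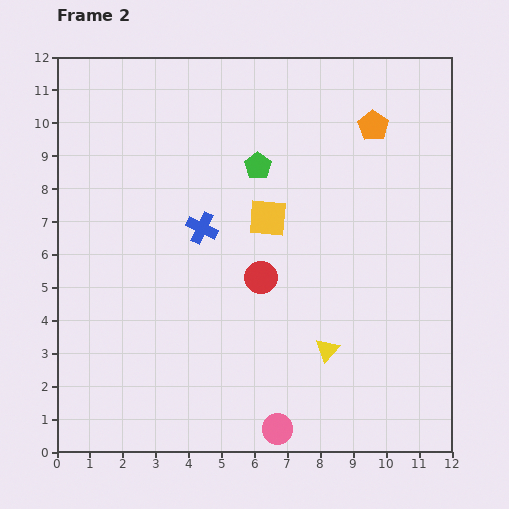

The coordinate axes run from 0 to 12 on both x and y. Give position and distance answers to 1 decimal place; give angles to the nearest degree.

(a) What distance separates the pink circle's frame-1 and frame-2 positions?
3.8

The pink circle moved from (3.3, 2.4) to (6.7, 0.7), a distance of √(3.4² + 1.7²) ≈ 3.8.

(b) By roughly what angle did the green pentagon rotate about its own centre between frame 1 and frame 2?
28° clockwise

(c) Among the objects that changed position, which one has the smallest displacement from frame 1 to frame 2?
the blue cross

(moved 2.3)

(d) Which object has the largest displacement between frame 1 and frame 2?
the pink circle

(moved 3.8; next 3.2)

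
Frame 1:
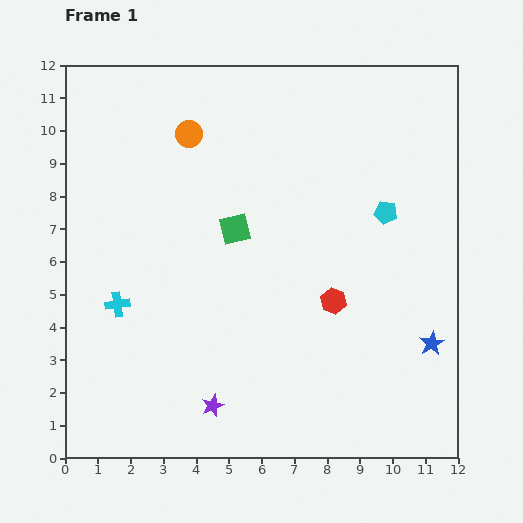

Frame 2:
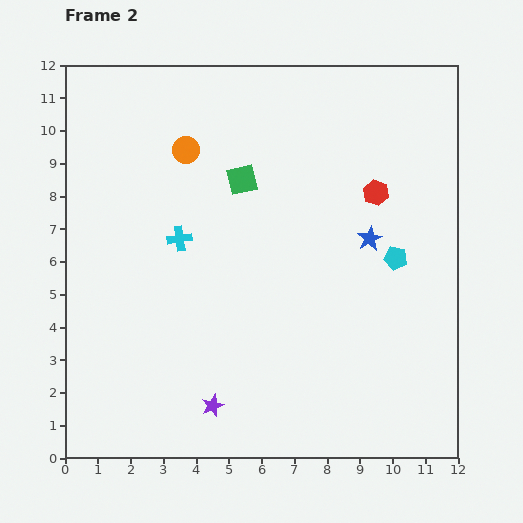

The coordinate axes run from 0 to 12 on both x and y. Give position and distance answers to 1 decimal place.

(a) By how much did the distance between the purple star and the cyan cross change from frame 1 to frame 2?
+1.0

Distance in frame 1: 4.2. Distance in frame 2: 5.2.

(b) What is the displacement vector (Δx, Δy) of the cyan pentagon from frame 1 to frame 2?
(0.3, -1.4)

The cyan pentagon was at (9.8, 7.5) in frame 1 and (10.1, 6.1) in frame 2.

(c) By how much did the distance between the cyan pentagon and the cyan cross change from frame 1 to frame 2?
-2.1

Distance in frame 1: 8.7. Distance in frame 2: 6.6.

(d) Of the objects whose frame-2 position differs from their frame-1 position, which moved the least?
the orange circle

(moved 0.5)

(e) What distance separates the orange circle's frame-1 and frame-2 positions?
0.5

The orange circle moved from (3.8, 9.9) to (3.7, 9.4), a distance of √(0.1² + 0.5²) ≈ 0.5.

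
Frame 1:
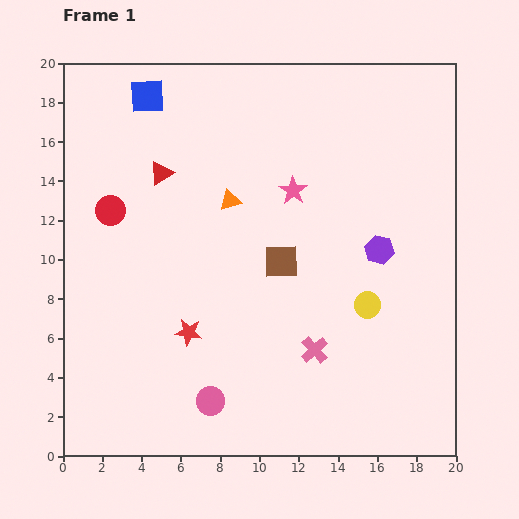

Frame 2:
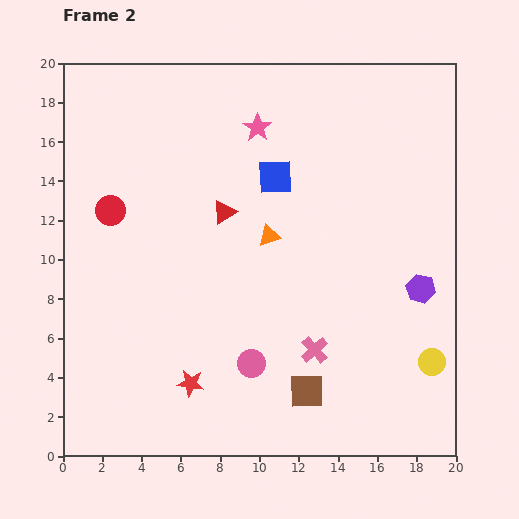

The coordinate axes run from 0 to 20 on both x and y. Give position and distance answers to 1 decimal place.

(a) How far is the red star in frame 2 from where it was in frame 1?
2.6

The red star moved from (6.4, 6.3) to (6.5, 3.7), a distance of √(0.1² + 2.6²) ≈ 2.6.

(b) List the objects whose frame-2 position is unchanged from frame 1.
the pink cross, the red circle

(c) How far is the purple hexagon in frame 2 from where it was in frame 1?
2.9

The purple hexagon moved from (16.1, 10.5) to (18.2, 8.5), a distance of √(2.1² + 2.0²) ≈ 2.9.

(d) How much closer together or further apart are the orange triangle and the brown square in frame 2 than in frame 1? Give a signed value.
+4.1

Distance in frame 1: 4.0. Distance in frame 2: 8.1.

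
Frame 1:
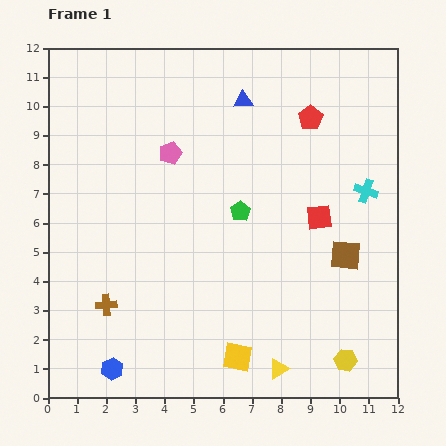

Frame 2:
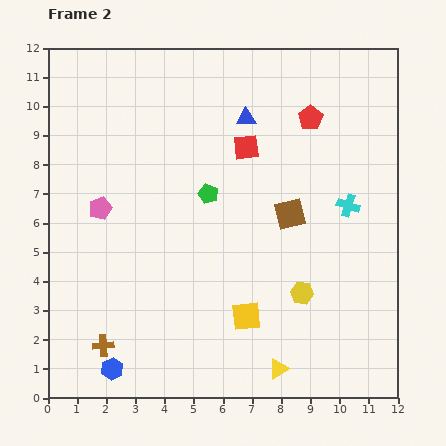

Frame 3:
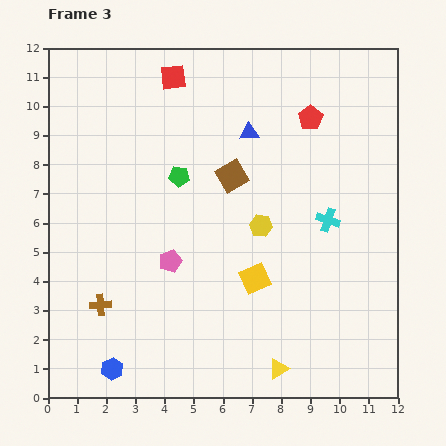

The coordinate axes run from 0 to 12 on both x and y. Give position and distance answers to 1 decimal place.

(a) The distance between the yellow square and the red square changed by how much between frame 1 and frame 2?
+0.2

Distance in frame 1: 5.6. Distance in frame 2: 5.8.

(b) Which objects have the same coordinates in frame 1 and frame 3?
the red pentagon, the yellow triangle, the blue hexagon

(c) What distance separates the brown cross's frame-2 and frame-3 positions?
1.4

The brown cross moved from (1.9, 1.8) to (1.8, 3.2), a distance of √(0.1² + 1.4²) ≈ 1.4.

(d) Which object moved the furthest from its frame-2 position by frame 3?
the red square

(moved 3.5; next 3.0)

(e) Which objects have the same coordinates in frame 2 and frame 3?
the red pentagon, the yellow triangle, the blue hexagon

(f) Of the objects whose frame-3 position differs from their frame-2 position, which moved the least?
the blue triangle

(moved 0.5)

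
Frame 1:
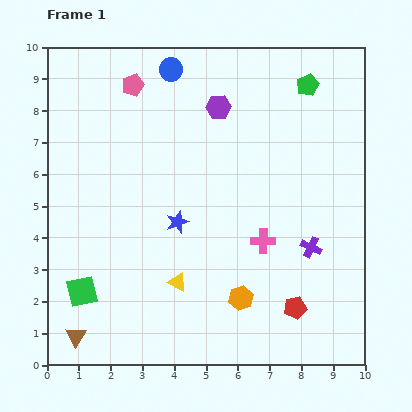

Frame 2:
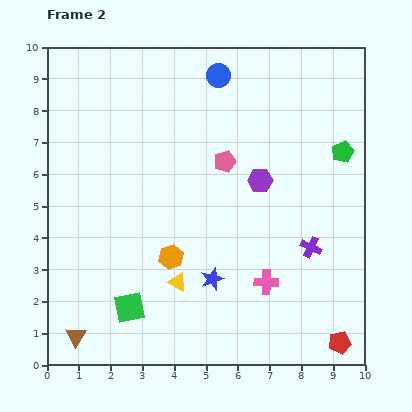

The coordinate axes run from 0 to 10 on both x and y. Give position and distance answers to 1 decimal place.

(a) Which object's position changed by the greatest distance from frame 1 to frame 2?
the pink pentagon

(moved 3.8; next 2.6)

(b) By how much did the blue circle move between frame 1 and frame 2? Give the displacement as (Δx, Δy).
(1.5, -0.2)

The blue circle was at (3.9, 9.3) in frame 1 and (5.4, 9.1) in frame 2.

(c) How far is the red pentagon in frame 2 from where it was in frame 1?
1.8

The red pentagon moved from (7.8, 1.8) to (9.2, 0.7), a distance of √(1.4² + 1.1²) ≈ 1.8.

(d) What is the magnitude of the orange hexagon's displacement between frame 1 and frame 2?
2.6

The orange hexagon moved from (6.1, 2.1) to (3.9, 3.4), a distance of √(2.2² + 1.3²) ≈ 2.6.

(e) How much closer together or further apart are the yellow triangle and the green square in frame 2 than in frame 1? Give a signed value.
-1.3

Distance in frame 1: 3.0. Distance in frame 2: 1.7.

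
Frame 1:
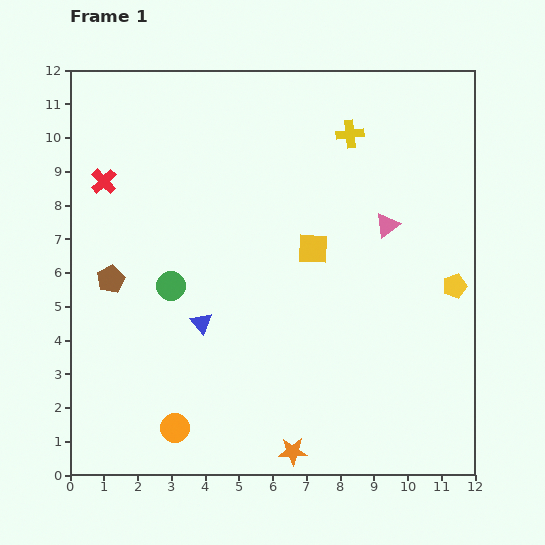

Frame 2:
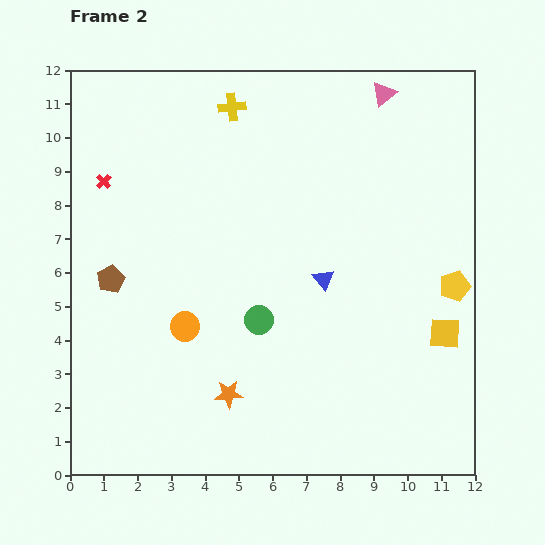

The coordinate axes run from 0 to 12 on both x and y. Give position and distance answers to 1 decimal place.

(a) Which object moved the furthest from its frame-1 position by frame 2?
the yellow square

(moved 4.6; next 3.9)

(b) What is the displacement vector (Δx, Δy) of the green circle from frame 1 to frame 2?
(2.6, -1.0)

The green circle was at (3.0, 5.6) in frame 1 and (5.6, 4.6) in frame 2.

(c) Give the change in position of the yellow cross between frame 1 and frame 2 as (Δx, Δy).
(-3.5, 0.8)

The yellow cross was at (8.3, 10.1) in frame 1 and (4.8, 10.9) in frame 2.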